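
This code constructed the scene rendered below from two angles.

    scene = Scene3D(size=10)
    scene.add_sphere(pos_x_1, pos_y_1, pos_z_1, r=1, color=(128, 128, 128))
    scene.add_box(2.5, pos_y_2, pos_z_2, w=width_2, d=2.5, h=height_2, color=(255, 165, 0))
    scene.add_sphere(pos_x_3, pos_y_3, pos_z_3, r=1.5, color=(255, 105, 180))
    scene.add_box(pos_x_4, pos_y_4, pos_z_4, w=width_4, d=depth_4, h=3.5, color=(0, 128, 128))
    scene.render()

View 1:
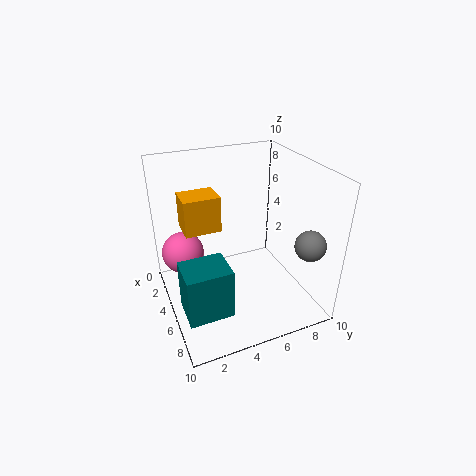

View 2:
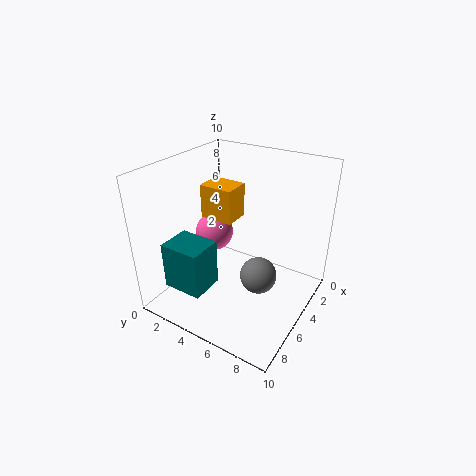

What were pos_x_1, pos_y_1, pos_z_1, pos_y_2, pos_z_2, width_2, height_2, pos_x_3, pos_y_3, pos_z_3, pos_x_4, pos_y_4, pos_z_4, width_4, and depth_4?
pos_x_1 = 8.5
pos_y_1 = 8.5
pos_z_1 = 5.5
pos_y_2 = 1.5
pos_z_2 = 5.5
width_2 = 2
height_2 = 2.5
pos_x_3 = 3
pos_y_3 = 1.5
pos_z_3 = 3.5
pos_x_4 = 5.5
pos_y_4 = 0.5
pos_z_4 = 1
width_4 = 2.5
depth_4 = 3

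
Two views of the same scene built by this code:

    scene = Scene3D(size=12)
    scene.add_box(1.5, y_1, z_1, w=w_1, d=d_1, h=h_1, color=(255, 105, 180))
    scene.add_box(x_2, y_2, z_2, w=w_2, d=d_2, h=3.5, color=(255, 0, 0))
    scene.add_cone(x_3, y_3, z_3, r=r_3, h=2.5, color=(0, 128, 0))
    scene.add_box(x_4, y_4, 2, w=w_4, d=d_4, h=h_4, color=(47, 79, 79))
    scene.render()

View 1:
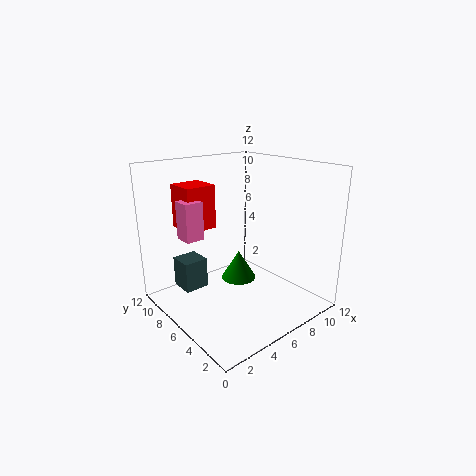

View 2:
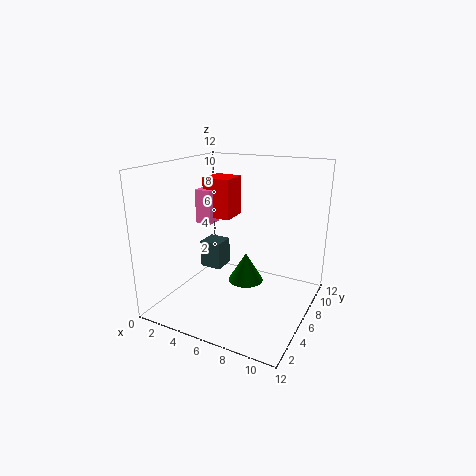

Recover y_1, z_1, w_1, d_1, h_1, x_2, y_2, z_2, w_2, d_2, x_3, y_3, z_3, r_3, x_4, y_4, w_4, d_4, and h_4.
y_1 = 6.5, z_1 = 6.5, w_1 = 1.5, d_1 = 1.5, h_1 = 3, x_2 = 2, y_2 = 7, z_2 = 7, w_2 = 2.5, d_2 = 2.5, x_3 = 6.5, y_3 = 6.5, z_3 = 2, r_3 = 1.5, x_4 = 1.5, y_4 = 7, w_4 = 2, d_4 = 2, h_4 = 2.5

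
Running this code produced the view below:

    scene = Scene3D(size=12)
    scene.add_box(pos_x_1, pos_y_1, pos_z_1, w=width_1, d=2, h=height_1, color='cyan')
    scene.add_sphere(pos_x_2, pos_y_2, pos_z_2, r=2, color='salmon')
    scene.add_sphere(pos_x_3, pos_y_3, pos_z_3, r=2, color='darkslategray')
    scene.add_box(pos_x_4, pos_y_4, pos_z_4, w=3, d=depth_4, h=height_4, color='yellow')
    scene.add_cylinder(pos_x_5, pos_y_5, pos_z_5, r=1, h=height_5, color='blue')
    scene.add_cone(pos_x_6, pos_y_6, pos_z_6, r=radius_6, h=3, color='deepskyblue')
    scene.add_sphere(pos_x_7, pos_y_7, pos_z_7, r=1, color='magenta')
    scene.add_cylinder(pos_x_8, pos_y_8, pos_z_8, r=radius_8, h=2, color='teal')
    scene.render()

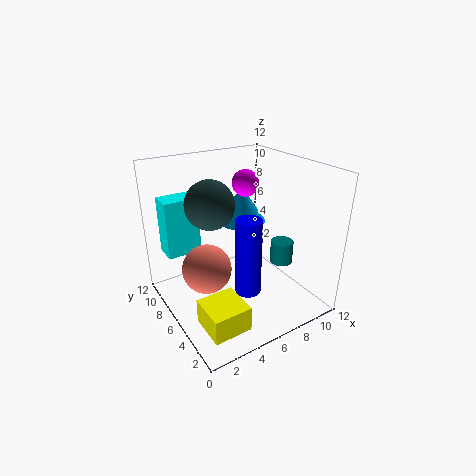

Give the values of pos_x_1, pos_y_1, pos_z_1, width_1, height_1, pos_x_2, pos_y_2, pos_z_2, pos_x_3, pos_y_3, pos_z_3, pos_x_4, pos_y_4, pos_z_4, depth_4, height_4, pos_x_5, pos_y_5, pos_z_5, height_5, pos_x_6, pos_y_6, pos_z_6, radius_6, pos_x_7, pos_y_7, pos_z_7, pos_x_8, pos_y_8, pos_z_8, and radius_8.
pos_x_1 = 1
pos_y_1 = 9
pos_z_1 = 4
width_1 = 3
height_1 = 5
pos_x_2 = 3
pos_y_2 = 6
pos_z_2 = 4
pos_x_3 = 4
pos_y_3 = 7
pos_z_3 = 9
pos_x_4 = 1
pos_y_4 = 1
pos_z_4 = 1
depth_4 = 3
height_4 = 2
pos_x_5 = 5
pos_y_5 = 3
pos_z_5 = 3
height_5 = 6
pos_x_6 = 7
pos_y_6 = 7
pos_z_6 = 7
radius_6 = 2
pos_x_7 = 6
pos_y_7 = 5
pos_z_7 = 11
pos_x_8 = 10
pos_y_8 = 5
pos_z_8 = 3
radius_8 = 1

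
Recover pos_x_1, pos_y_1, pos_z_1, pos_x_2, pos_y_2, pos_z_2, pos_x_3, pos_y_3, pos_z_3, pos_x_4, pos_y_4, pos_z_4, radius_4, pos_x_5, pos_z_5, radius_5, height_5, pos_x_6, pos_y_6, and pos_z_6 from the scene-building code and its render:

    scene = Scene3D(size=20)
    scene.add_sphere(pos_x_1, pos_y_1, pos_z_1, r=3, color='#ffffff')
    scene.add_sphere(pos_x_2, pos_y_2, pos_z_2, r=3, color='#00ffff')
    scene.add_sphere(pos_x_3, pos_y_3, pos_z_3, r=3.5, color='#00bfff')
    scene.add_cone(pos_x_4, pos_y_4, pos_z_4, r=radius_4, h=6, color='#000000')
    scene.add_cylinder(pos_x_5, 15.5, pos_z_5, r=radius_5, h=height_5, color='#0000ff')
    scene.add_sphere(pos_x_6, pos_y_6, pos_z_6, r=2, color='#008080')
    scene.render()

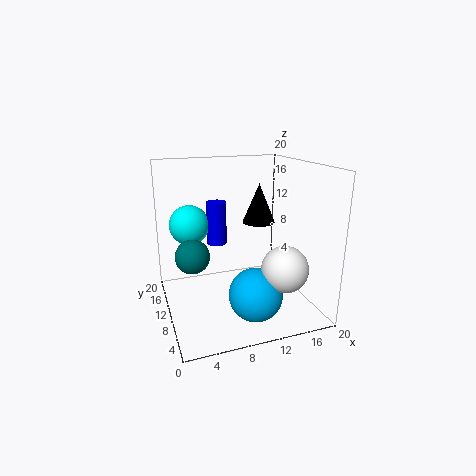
pos_x_1 = 14
pos_y_1 = 3.5
pos_z_1 = 7.5
pos_x_2 = 4.5
pos_y_2 = 16.5
pos_z_2 = 10.5
pos_x_3 = 10.5
pos_y_3 = 4.5
pos_z_3 = 4
pos_x_4 = 15
pos_y_4 = 14.5
pos_z_4 = 10.5
radius_4 = 2.5
pos_x_5 = 8.5
pos_z_5 = 7.5
radius_5 = 1.5
height_5 = 6.5
pos_x_6 = 2.5
pos_y_6 = 4.5
pos_z_6 = 10.5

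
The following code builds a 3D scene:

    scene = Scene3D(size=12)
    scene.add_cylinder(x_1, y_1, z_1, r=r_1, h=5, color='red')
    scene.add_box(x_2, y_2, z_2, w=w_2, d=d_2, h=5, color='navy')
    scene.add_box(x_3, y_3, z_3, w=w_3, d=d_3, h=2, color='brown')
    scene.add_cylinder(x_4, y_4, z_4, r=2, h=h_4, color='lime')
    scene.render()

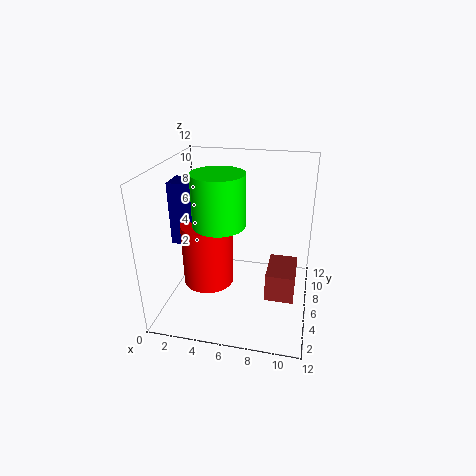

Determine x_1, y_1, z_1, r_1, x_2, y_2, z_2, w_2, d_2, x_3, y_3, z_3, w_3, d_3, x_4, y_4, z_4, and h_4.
x_1 = 4; y_1 = 4; z_1 = 3; r_1 = 2; x_2 = 1; y_2 = 4; z_2 = 6; w_2 = 2; d_2 = 2; x_3 = 9; y_3 = 1; z_3 = 4; w_3 = 2; d_3 = 3; x_4 = 5; y_4 = 4; z_4 = 8; h_4 = 4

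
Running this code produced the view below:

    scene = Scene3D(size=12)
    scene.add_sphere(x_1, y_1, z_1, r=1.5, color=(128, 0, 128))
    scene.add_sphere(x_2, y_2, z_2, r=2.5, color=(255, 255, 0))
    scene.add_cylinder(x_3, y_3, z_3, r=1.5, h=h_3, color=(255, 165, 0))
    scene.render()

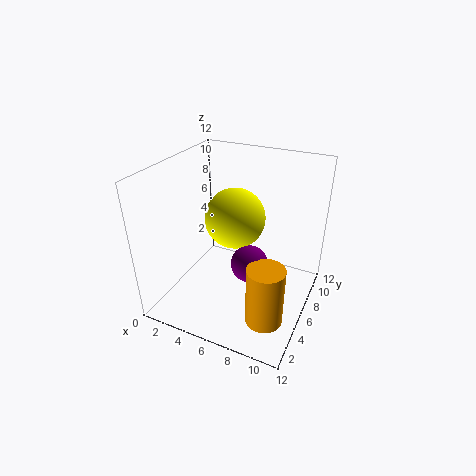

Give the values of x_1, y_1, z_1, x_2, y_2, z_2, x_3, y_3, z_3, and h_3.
x_1 = 7.5
y_1 = 5
z_1 = 4.5
x_2 = 5.5
y_2 = 6.5
z_2 = 7.5
x_3 = 9.5
y_3 = 3.5
z_3 = 0.5
h_3 = 5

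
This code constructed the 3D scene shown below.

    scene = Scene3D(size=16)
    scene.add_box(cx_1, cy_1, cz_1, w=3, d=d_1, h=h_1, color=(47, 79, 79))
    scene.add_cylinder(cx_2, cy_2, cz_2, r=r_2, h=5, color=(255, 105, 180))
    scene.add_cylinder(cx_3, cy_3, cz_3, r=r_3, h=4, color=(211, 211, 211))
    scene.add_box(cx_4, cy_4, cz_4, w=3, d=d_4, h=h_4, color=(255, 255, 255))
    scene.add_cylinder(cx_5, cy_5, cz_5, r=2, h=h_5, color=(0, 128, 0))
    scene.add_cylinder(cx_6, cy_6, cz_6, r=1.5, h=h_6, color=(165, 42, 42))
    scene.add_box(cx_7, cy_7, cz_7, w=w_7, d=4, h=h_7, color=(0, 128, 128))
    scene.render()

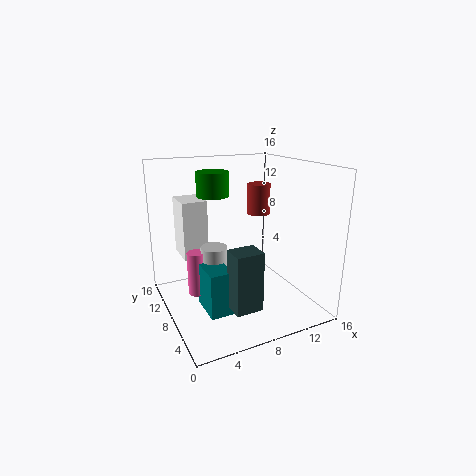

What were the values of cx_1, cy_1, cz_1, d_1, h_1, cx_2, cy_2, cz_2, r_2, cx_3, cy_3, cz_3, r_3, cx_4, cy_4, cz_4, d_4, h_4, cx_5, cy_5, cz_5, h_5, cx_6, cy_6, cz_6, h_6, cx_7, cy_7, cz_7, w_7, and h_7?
cx_1 = 5.5, cy_1 = 3, cz_1 = 1.5, d_1 = 2.5, h_1 = 6.5, cx_2 = 3.5, cy_2 = 9.5, cz_2 = 1.5, r_2 = 1, cx_3 = 5.5, cy_3 = 9, cz_3 = 3, r_3 = 1.5, cx_4 = 3, cy_4 = 12, cz_4 = 4.5, d_4 = 4, h_4 = 7, cx_5 = 7.5, cy_5 = 14, cz_5 = 11.5, h_5 = 3, cx_6 = 14, cy_6 = 14, cz_6 = 8.5, h_6 = 4, cx_7 = 3.5, cy_7 = 5, cz_7 = 0.5, w_7 = 2.5, h_7 = 5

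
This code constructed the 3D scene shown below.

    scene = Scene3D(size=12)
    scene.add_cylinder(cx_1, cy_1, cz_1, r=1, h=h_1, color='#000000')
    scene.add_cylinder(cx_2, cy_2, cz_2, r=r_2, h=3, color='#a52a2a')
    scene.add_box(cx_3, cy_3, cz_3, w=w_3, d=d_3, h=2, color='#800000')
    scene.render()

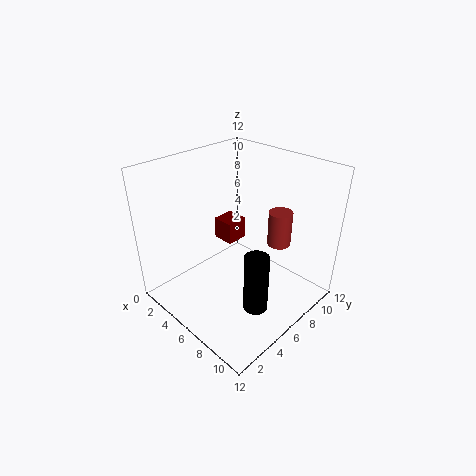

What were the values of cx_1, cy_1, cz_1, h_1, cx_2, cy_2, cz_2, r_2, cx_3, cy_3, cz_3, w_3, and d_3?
cx_1 = 9; cy_1 = 5; cz_1 = 1; h_1 = 5; cx_2 = 8; cy_2 = 9; cz_2 = 5; r_2 = 1; cx_3 = 2; cy_3 = 7; cz_3 = 4; w_3 = 2; d_3 = 2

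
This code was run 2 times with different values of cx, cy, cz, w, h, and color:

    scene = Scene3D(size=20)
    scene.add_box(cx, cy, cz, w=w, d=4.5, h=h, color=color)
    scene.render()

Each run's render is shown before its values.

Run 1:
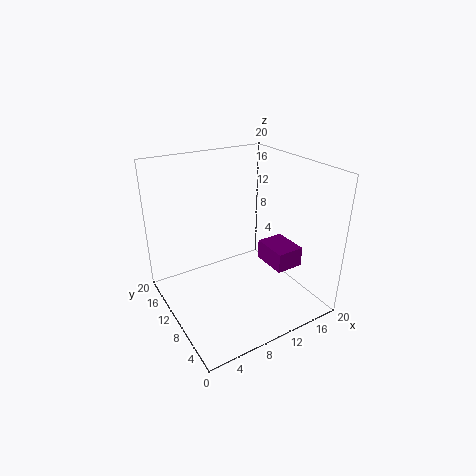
cx = 11, cy = 2, cz = 8.5, w = 3.5, h = 2.5, color = 'purple'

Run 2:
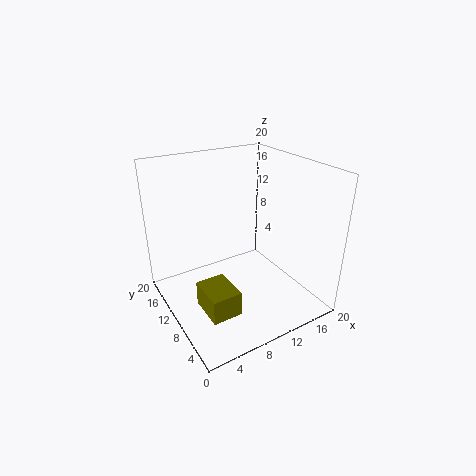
cx = 1.5, cy = 1, cz = 5.5, w = 3.5, h = 3, color = 'olive'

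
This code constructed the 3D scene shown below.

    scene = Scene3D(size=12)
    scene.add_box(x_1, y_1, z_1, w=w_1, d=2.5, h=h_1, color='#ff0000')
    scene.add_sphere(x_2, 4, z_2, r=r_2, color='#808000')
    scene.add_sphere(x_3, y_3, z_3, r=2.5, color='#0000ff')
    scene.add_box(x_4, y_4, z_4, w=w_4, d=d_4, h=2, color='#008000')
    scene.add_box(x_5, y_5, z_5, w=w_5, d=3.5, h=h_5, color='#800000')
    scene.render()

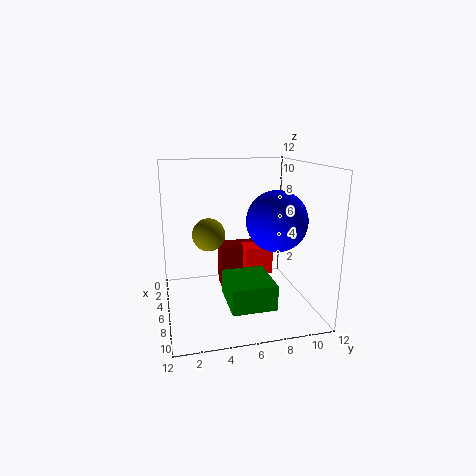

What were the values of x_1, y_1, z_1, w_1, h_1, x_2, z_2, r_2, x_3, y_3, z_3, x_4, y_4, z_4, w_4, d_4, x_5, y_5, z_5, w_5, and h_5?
x_1 = 3; y_1 = 7; z_1 = 2; w_1 = 2; h_1 = 2.5; x_2 = 3; z_2 = 5.5; r_2 = 1.5; x_3 = 7; y_3 = 9; z_3 = 7.5; x_4 = 6.5; y_4 = 4.5; z_4 = 1.5; w_4 = 4; d_4 = 3.5; x_5 = 2; y_5 = 5; z_5 = 0.5; w_5 = 2; h_5 = 4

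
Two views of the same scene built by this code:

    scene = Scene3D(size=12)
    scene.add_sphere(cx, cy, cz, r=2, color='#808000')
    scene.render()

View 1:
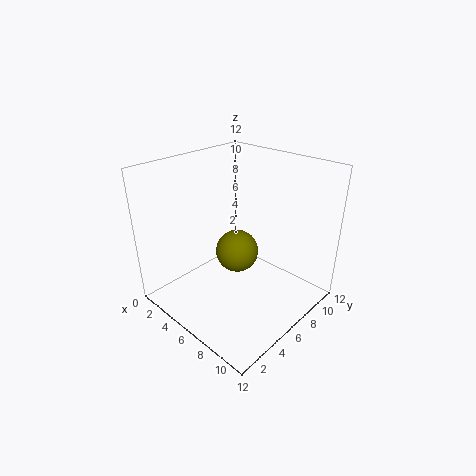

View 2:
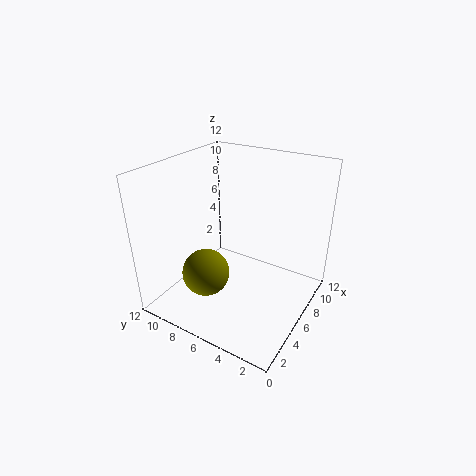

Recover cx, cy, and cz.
cx = 4; cy = 8; cz = 3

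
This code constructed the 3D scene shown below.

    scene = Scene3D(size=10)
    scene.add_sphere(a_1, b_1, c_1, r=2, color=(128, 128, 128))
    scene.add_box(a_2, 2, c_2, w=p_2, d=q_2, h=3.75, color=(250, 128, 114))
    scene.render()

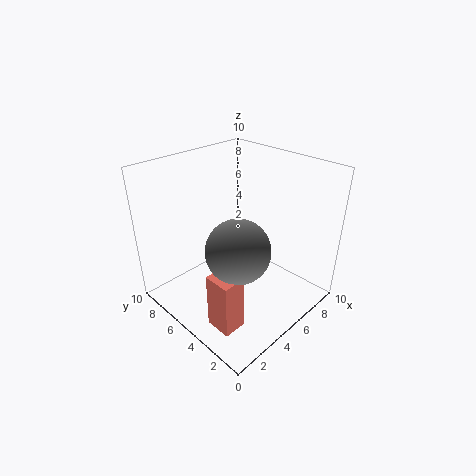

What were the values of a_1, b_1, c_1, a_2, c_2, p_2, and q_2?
a_1 = 3
b_1 = 3
c_1 = 5.75
a_2 = 1
c_2 = 0.75
p_2 = 1.5
q_2 = 1.75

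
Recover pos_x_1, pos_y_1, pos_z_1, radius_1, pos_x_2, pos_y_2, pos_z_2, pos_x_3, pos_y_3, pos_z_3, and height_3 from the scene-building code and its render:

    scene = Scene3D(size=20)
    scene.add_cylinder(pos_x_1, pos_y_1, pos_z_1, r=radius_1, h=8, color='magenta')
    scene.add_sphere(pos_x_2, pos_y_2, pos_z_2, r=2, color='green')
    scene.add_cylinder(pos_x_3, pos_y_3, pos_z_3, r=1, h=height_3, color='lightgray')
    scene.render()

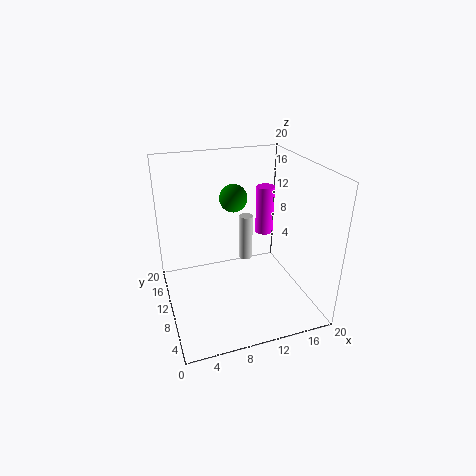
pos_x_1 = 17.5, pos_y_1 = 18, pos_z_1 = 6, radius_1 = 1.5, pos_x_2 = 10.5, pos_y_2 = 13.5, pos_z_2 = 14.5, pos_x_3 = 12.5, pos_y_3 = 13.5, pos_z_3 = 4.5, height_3 = 7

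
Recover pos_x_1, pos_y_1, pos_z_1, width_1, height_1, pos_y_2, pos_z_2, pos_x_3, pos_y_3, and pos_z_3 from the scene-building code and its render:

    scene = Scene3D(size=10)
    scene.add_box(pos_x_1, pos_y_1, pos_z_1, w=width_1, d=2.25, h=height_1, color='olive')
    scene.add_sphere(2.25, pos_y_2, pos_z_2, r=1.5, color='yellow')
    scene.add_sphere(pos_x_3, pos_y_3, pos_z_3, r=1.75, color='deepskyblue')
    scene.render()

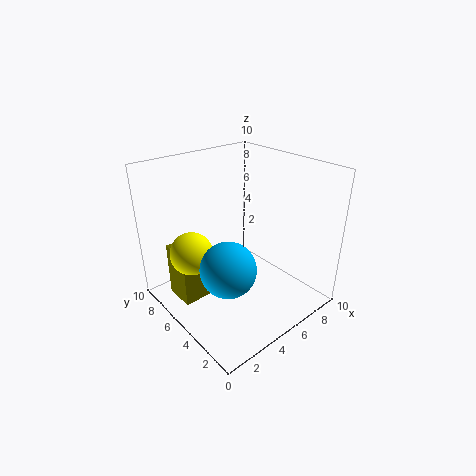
pos_x_1 = 1.25
pos_y_1 = 6.25
pos_z_1 = 0.25
width_1 = 2
height_1 = 4
pos_y_2 = 6.75
pos_z_2 = 4
pos_x_3 = 2.5
pos_y_3 = 3
pos_z_3 = 4.5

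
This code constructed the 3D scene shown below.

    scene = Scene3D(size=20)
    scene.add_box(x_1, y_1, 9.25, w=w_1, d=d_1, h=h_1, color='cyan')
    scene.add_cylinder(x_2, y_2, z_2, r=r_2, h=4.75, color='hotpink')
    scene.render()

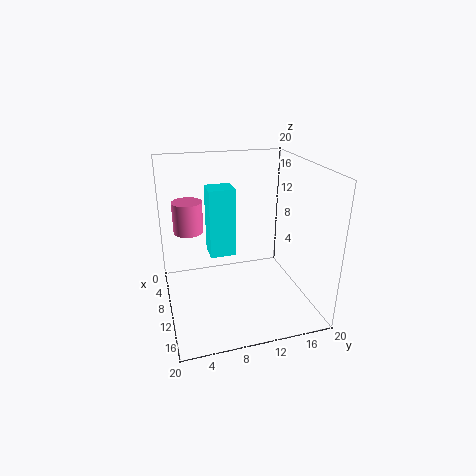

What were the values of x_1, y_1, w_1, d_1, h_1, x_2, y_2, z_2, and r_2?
x_1 = 10.25, y_1 = 5.5, w_1 = 3, d_1 = 3.25, h_1 = 8.75, x_2 = 3.75, y_2 = 4, z_2 = 9, r_2 = 2.25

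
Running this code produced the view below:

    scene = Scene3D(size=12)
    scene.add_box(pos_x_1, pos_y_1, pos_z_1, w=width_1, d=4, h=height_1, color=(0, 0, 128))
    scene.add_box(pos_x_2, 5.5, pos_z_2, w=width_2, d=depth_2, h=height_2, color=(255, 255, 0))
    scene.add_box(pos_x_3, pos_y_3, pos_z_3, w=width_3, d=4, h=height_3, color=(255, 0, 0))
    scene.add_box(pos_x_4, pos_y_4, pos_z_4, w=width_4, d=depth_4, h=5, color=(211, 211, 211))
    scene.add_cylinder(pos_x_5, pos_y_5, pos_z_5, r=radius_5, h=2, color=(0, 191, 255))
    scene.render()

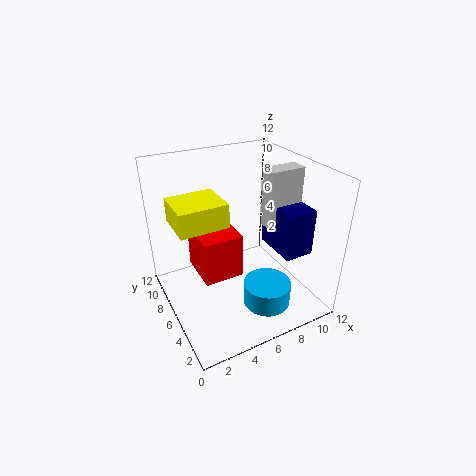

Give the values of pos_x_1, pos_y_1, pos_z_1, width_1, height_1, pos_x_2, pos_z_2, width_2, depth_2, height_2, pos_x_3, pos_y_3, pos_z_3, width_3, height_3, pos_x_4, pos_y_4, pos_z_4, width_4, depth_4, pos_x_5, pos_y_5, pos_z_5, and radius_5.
pos_x_1 = 9
pos_y_1 = 3
pos_z_1 = 4.5
width_1 = 2.5
height_1 = 4
pos_x_2 = 1
pos_z_2 = 7.5
width_2 = 4
depth_2 = 3.5
height_2 = 2
pos_x_3 = 3
pos_y_3 = 6
pos_z_3 = 2
width_3 = 3.5
height_3 = 4
pos_x_4 = 8.5
pos_y_4 = 5
pos_z_4 = 6.5
width_4 = 3
depth_4 = 1.5
pos_x_5 = 7.5
pos_y_5 = 3.5
pos_z_5 = 0.5
radius_5 = 2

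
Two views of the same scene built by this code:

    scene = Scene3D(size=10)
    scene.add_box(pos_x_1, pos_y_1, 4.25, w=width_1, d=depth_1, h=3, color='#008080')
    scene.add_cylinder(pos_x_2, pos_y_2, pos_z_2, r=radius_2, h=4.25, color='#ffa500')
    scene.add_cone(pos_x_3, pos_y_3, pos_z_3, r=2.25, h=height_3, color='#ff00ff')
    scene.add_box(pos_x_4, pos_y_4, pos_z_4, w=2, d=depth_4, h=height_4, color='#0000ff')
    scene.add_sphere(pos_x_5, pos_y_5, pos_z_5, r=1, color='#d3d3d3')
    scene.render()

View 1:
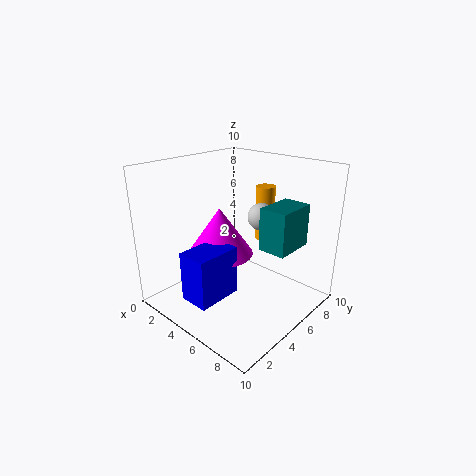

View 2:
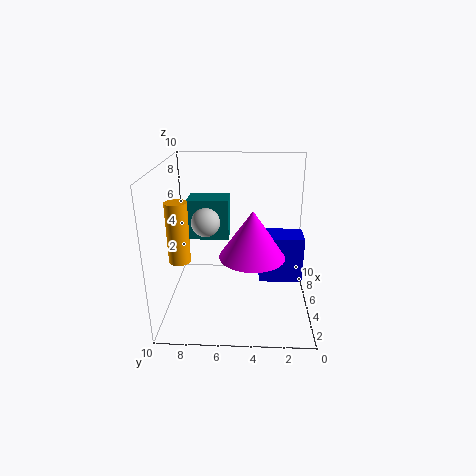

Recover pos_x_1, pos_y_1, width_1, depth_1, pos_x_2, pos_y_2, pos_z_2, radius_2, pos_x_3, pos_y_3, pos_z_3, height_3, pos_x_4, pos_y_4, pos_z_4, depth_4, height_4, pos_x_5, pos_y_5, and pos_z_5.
pos_x_1 = 6.25, pos_y_1 = 5.75, width_1 = 2, depth_1 = 3, pos_x_2 = 4.25, pos_y_2 = 9, pos_z_2 = 3.5, radius_2 = 0.75, pos_x_3 = 4.25, pos_y_3 = 4, pos_z_3 = 4, height_3 = 3.25, pos_x_4 = 4.25, pos_y_4 = 0.5, pos_z_4 = 2, depth_4 = 3, height_4 = 3.25, pos_x_5 = 5.25, pos_y_5 = 7.25, pos_z_5 = 6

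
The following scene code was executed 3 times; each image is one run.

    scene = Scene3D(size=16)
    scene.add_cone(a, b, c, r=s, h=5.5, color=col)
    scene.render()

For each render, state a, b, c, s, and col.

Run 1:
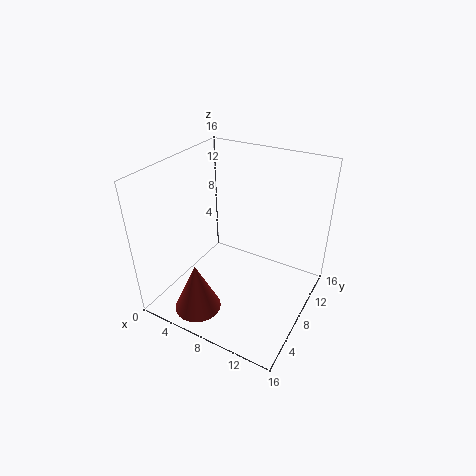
a = 6; b = 2.5; c = 1.5; s = 2.5; col = 'brown'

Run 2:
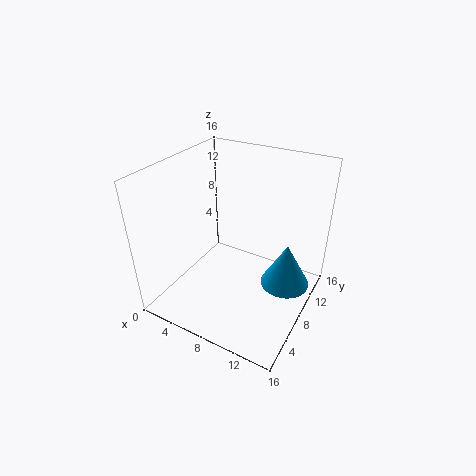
a = 12.5; b = 12; c = 0.5; s = 3; col = 'deepskyblue'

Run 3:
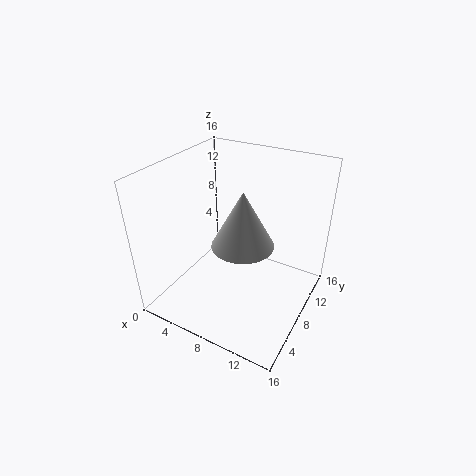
a = 10.5; b = 4.5; c = 10; s = 3; col = 'lightgray'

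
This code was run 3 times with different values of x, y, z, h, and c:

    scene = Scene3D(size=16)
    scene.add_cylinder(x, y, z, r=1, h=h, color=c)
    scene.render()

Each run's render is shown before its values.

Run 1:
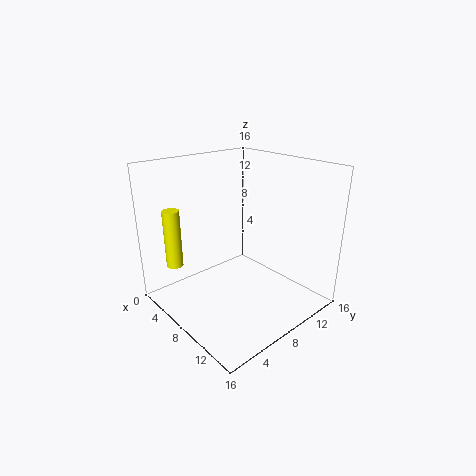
x = 1.5; y = 3.5; z = 3.5; h = 7; c = 'yellow'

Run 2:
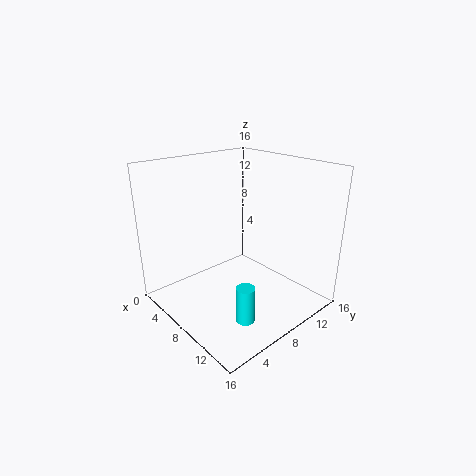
x = 12; y = 5.5; z = 0.5; h = 4; c = 'cyan'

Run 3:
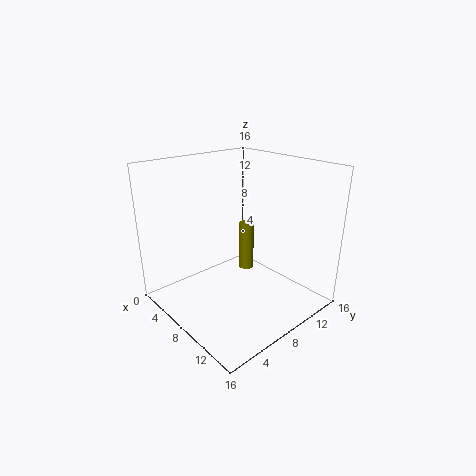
x = 3.5; y = 13.5; z = 0.5; h = 6.5; c = 'olive'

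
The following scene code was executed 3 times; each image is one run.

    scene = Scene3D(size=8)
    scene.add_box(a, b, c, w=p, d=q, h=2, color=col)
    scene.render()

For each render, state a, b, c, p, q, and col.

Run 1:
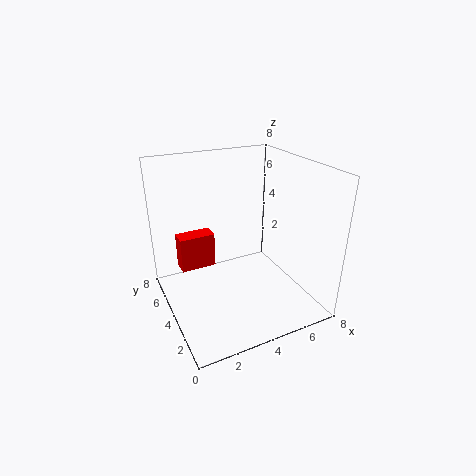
a = 1, b = 5, c = 2, p = 2, q = 1, col = 'red'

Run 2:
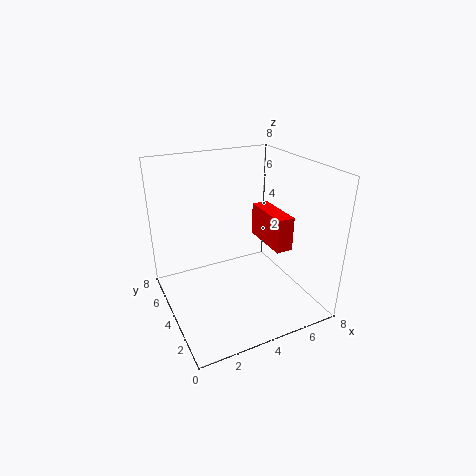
a = 6, b = 3, c = 3, p = 1, q = 3, col = 'red'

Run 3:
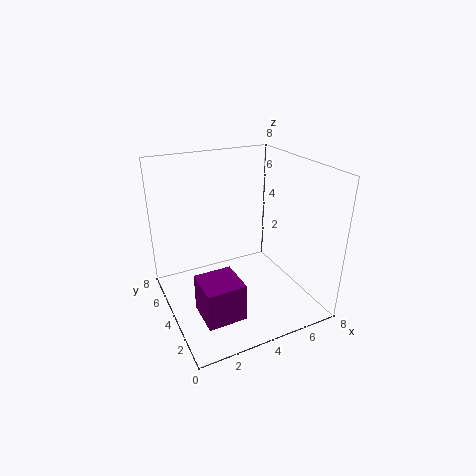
a = 1, b = 1, c = 1, p = 2, q = 2, col = 'purple'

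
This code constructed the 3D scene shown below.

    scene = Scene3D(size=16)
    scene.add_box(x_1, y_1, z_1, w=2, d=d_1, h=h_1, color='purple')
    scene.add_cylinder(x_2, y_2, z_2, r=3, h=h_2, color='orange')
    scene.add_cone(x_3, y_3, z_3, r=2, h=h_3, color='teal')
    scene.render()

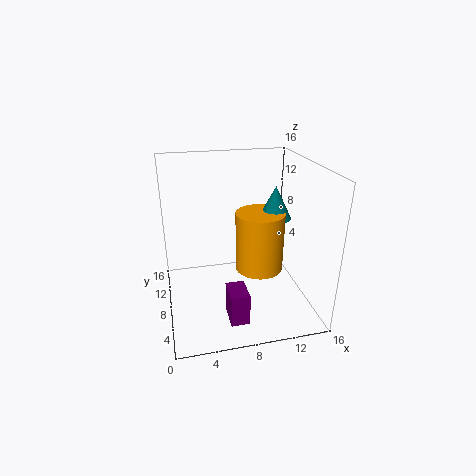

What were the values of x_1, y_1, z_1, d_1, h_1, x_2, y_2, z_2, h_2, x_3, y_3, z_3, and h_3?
x_1 = 6; y_1 = 2.5; z_1 = 0.5; d_1 = 3; h_1 = 3.5; x_2 = 11.5; y_2 = 11; z_2 = 2; h_2 = 7.5; x_3 = 13.5; y_3 = 11.5; z_3 = 8.5; h_3 = 4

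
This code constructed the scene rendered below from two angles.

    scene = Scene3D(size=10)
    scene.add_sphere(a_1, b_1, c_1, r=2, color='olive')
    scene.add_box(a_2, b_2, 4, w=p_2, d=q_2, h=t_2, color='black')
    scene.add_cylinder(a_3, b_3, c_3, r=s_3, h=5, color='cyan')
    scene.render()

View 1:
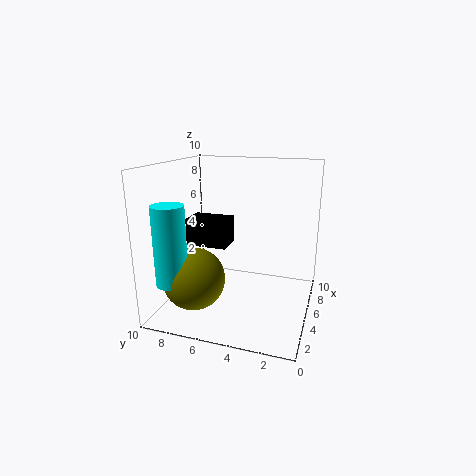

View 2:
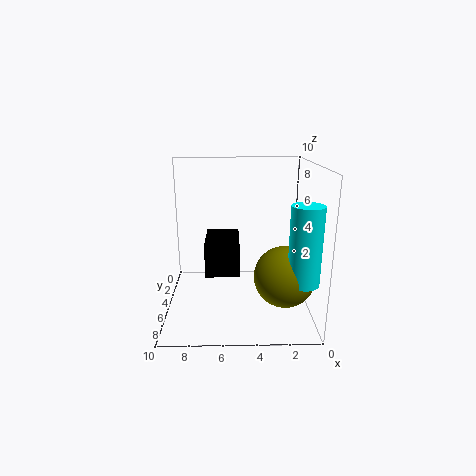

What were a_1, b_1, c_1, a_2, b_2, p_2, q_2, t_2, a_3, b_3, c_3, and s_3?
a_1 = 2
b_1 = 7
c_1 = 3
a_2 = 5
b_2 = 6
p_2 = 2
q_2 = 3
t_2 = 2
a_3 = 1
b_3 = 8
c_3 = 3
s_3 = 1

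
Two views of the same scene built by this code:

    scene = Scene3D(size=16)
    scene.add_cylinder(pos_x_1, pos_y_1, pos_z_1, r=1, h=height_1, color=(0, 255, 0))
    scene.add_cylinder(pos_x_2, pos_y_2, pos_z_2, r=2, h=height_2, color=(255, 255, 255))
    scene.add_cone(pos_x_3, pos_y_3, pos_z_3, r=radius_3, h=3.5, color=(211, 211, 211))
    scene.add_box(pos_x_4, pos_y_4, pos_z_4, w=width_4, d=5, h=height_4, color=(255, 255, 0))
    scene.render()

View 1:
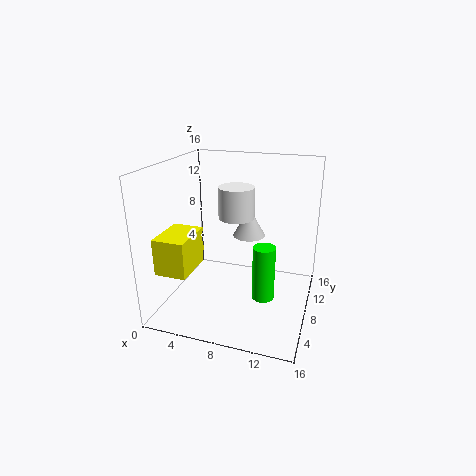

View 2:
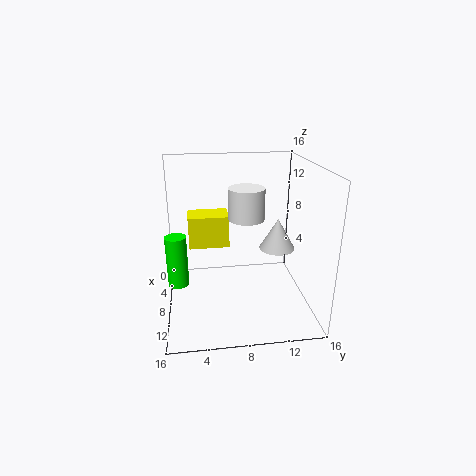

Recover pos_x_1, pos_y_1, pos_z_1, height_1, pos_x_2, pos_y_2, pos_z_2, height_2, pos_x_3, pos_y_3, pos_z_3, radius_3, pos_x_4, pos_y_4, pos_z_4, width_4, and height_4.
pos_x_1 = 12.5
pos_y_1 = 1.5
pos_z_1 = 5.5
height_1 = 5
pos_x_2 = 7.5
pos_y_2 = 9
pos_z_2 = 10
height_2 = 3.5
pos_x_3 = 8
pos_y_3 = 12.5
pos_z_3 = 6.5
radius_3 = 2
pos_x_4 = 0.5
pos_y_4 = 2.5
pos_z_4 = 5
width_4 = 3.5
height_4 = 4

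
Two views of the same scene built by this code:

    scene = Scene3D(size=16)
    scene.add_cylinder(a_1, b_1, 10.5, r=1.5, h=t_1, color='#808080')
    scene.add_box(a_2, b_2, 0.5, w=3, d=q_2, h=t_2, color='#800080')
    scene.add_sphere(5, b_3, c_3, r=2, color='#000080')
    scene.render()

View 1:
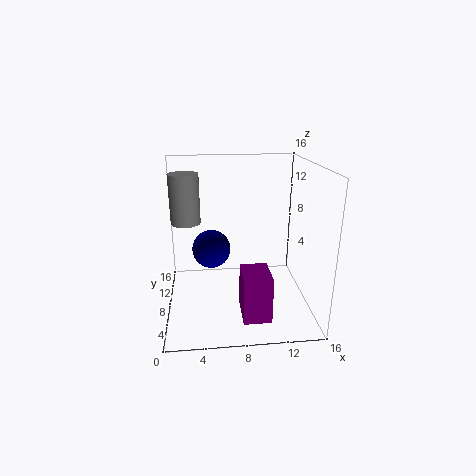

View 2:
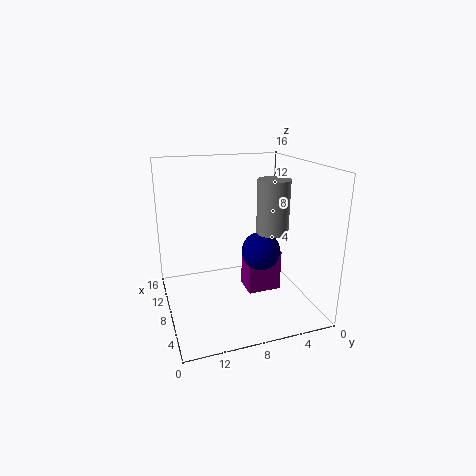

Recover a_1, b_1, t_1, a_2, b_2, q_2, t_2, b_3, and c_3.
a_1 = 2.5; b_1 = 6.5; t_1 = 5; a_2 = 8; b_2 = 2.5; q_2 = 4; t_2 = 5; b_3 = 6.5; c_3 = 7.5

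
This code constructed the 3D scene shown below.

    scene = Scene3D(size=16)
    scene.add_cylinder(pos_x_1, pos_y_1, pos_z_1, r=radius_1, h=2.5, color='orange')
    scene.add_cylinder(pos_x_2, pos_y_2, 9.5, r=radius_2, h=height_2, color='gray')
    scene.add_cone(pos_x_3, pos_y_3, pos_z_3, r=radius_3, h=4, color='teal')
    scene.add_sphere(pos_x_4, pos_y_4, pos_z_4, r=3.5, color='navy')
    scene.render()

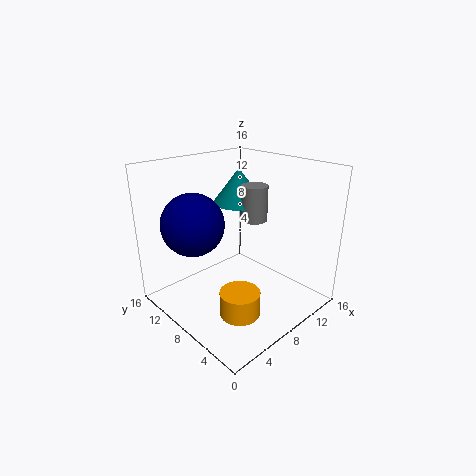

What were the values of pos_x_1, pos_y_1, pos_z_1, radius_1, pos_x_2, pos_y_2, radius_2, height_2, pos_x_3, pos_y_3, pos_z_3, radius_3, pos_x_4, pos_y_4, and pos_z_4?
pos_x_1 = 4
pos_y_1 = 3.5
pos_z_1 = 2.5
radius_1 = 2
pos_x_2 = 10.5
pos_y_2 = 8
radius_2 = 1.5
height_2 = 4
pos_x_3 = 10.5
pos_y_3 = 10.5
pos_z_3 = 11
radius_3 = 3
pos_x_4 = 4.5
pos_y_4 = 11.5
pos_z_4 = 9.5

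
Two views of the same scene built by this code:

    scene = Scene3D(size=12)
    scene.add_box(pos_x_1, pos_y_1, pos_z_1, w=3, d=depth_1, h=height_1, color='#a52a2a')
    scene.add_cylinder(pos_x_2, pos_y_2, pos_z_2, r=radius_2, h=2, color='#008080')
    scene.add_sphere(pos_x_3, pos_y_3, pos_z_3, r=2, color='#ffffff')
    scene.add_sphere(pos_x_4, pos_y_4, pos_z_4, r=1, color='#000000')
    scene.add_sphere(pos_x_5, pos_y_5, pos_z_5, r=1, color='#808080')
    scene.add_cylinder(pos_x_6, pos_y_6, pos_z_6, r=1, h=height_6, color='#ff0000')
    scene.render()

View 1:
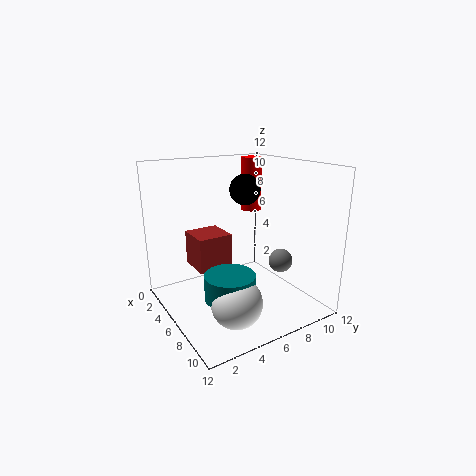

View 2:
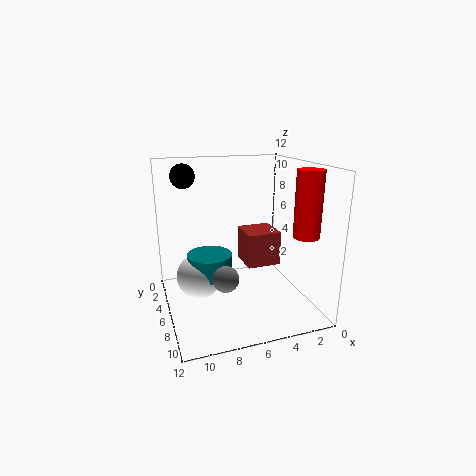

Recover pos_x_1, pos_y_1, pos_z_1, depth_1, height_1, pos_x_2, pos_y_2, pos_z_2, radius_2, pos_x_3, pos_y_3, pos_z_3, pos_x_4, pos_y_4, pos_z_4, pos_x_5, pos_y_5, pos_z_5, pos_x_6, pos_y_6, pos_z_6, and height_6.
pos_x_1 = 2; pos_y_1 = 3; pos_z_1 = 3; depth_1 = 3; height_1 = 3; pos_x_2 = 8; pos_y_2 = 4; pos_z_2 = 2; radius_2 = 2; pos_x_3 = 9; pos_y_3 = 4; pos_z_3 = 2; pos_x_4 = 10; pos_y_4 = 4; pos_z_4 = 11; pos_x_5 = 8; pos_y_5 = 9; pos_z_5 = 4; pos_x_6 = 2; pos_y_6 = 10; pos_z_6 = 7; height_6 = 5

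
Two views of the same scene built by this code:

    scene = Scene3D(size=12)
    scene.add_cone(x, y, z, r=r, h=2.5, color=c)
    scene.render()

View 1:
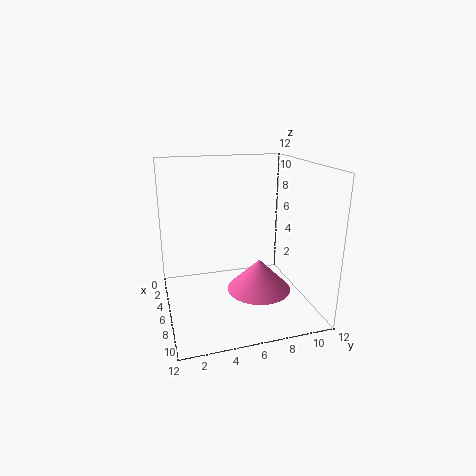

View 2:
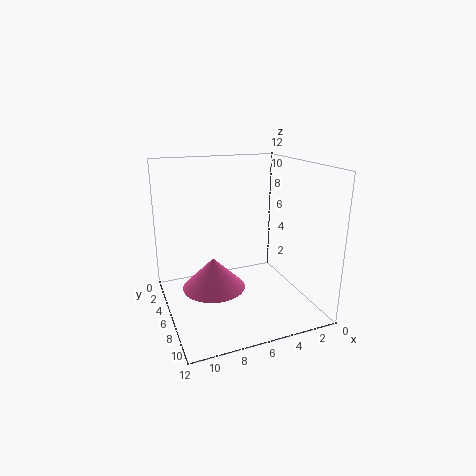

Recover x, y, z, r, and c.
x = 8.5, y = 7, z = 2.5, r = 2.5, c = 'hotpink'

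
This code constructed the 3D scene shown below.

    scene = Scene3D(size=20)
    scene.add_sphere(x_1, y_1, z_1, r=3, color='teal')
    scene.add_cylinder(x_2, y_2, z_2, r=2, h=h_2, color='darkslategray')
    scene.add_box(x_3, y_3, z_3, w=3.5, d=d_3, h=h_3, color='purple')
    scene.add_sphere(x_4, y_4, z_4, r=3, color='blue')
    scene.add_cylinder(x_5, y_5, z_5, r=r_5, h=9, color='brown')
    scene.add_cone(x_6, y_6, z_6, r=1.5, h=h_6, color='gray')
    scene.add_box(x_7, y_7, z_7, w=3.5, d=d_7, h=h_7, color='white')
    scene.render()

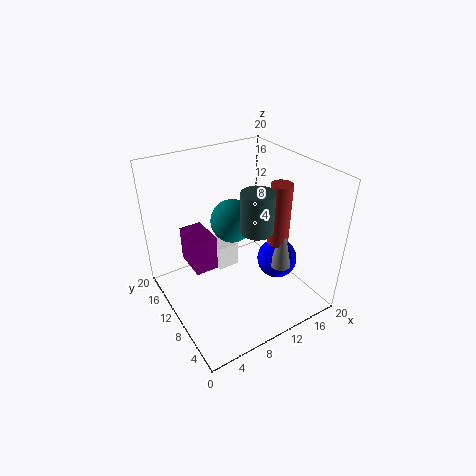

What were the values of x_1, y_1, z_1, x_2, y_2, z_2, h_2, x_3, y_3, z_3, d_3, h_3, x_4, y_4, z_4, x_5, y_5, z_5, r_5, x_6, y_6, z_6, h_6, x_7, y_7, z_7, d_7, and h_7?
x_1 = 10
y_1 = 11.5
z_1 = 12
x_2 = 9.5
y_2 = 5
z_2 = 14
h_2 = 5
x_3 = 5
y_3 = 13.5
z_3 = 3
d_3 = 5.5
h_3 = 5.5
x_4 = 16.5
y_4 = 9
z_4 = 4.5
x_5 = 15.5
y_5 = 8
z_5 = 8.5
r_5 = 1.5
x_6 = 15.5
y_6 = 7
z_6 = 5
h_6 = 7.5
x_7 = 10
y_7 = 15.5
z_7 = 0.5
d_7 = 4
h_7 = 4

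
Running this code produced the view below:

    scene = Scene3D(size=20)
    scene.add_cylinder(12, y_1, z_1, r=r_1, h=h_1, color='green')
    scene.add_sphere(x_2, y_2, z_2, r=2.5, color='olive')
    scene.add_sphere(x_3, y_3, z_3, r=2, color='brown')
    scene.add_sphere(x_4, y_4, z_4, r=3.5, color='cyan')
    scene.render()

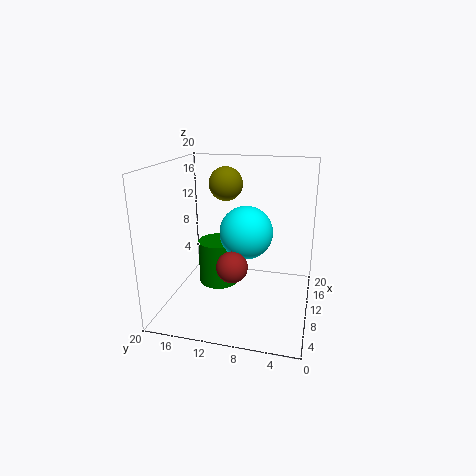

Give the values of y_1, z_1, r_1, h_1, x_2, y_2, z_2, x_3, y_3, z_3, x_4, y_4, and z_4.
y_1 = 13.5
z_1 = 2
r_1 = 3
h_1 = 6.5
x_2 = 14.5
y_2 = 13
z_2 = 16.5
x_3 = 5
y_3 = 9.5
z_3 = 8
x_4 = 8.5
y_4 = 8.5
z_4 = 11.5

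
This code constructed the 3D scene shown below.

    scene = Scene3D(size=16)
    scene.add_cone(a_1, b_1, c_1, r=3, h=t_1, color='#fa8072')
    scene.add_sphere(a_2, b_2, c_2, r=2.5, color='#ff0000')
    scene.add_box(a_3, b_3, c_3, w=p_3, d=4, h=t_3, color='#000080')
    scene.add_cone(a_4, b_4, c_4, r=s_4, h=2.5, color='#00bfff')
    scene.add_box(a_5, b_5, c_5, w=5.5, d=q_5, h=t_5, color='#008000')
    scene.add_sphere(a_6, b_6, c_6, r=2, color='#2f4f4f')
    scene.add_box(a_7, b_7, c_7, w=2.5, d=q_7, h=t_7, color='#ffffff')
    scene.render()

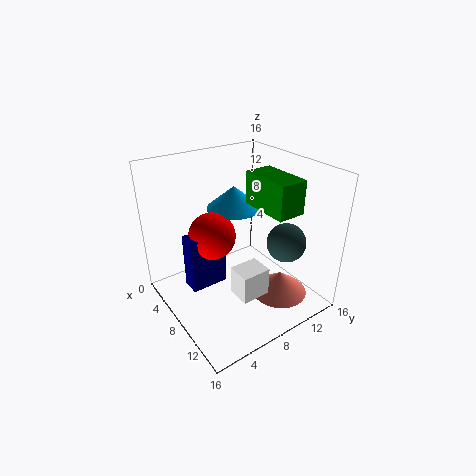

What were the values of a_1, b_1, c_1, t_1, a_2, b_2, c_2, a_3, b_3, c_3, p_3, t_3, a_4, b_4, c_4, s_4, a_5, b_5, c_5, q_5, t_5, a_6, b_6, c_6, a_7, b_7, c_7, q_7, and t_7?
a_1 = 12.5, b_1 = 10.5, c_1 = 2.5, t_1 = 2.5, a_2 = 7.5, b_2 = 5, c_2 = 9, a_3 = 6.5, b_3 = 2, c_3 = 3.5, p_3 = 2, t_3 = 6, a_4 = 6.5, b_4 = 8.5, c_4 = 11, s_4 = 3, a_5 = 8, b_5 = 9, c_5 = 12, q_5 = 3, t_5 = 3.5, a_6 = 13, b_6 = 10.5, c_6 = 9, a_7 = 11, b_7 = 5, c_7 = 4, q_7 = 3, t_7 = 3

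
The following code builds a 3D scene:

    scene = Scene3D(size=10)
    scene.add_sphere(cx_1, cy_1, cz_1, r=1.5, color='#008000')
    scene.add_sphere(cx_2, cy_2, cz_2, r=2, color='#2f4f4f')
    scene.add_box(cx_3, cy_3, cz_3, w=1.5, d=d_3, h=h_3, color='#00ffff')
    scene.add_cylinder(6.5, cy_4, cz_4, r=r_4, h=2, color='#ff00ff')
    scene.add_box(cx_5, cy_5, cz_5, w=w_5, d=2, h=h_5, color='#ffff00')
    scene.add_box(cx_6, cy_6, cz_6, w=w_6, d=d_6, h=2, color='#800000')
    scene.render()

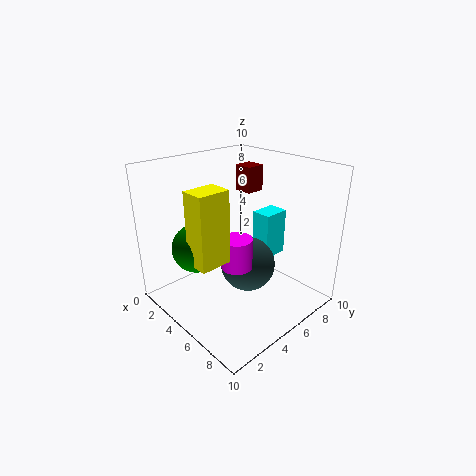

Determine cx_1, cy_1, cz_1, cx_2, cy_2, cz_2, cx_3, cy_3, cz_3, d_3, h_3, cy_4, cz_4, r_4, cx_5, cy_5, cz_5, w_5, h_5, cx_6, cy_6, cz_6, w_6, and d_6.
cx_1 = 5; cy_1 = 1.5; cz_1 = 5.5; cx_2 = 5; cy_2 = 6; cz_2 = 2.5; cx_3 = 4; cy_3 = 7.5; cz_3 = 2.5; d_3 = 2; h_3 = 3.5; cy_4 = 3.5; cz_4 = 4; r_4 = 1; cx_5 = 5.5; cy_5 = 0.5; cz_5 = 5; w_5 = 1.5; h_5 = 4.5; cx_6 = 1.5; cy_6 = 8; cz_6 = 7; w_6 = 1.5; d_6 = 1.5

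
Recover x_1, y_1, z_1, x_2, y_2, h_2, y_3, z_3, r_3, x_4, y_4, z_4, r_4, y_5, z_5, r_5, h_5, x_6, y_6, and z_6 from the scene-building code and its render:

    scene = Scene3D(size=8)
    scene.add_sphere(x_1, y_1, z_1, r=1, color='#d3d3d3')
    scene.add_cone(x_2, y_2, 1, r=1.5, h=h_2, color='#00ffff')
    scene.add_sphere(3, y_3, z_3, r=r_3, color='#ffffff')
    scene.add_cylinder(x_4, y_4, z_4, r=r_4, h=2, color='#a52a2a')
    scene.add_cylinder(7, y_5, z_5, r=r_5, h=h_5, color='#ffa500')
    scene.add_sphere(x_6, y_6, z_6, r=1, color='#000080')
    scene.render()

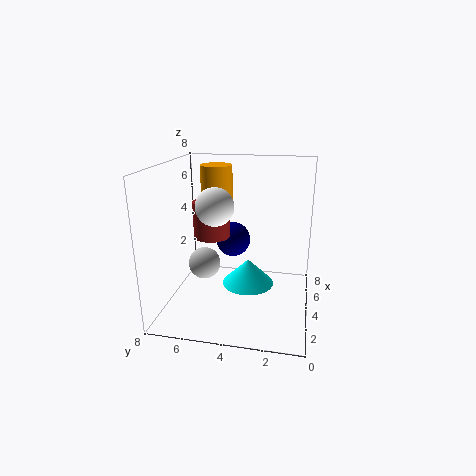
x_1 = 5.5, y_1 = 6.5, z_1 = 1.5, x_2 = 4.5, y_2 = 3.5, h_2 = 1.5, y_3 = 5, z_3 = 6, r_3 = 1, x_4 = 4, y_4 = 5.5, z_4 = 4, r_4 = 1, y_5 = 6, z_5 = 4.5, r_5 = 1, h_5 = 3, x_6 = 5, y_6 = 4.5, z_6 = 3.5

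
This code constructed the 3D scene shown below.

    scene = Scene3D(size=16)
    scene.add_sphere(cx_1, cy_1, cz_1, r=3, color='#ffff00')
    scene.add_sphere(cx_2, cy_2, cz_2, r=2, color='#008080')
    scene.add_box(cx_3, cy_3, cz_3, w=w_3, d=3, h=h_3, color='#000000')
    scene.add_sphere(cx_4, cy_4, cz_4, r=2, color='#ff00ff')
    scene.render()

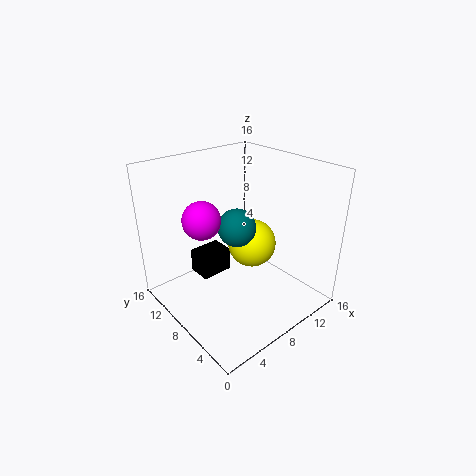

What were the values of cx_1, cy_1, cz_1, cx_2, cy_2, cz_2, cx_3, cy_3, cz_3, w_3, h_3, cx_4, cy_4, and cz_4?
cx_1 = 12, cy_1 = 10, cz_1 = 5, cx_2 = 7, cy_2 = 7, cz_2 = 10, cx_3 = 6, cy_3 = 12, cz_3 = 1, w_3 = 4, h_3 = 3, cx_4 = 4, cy_4 = 9, cz_4 = 11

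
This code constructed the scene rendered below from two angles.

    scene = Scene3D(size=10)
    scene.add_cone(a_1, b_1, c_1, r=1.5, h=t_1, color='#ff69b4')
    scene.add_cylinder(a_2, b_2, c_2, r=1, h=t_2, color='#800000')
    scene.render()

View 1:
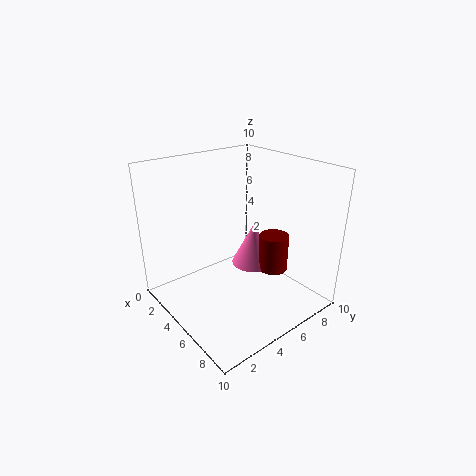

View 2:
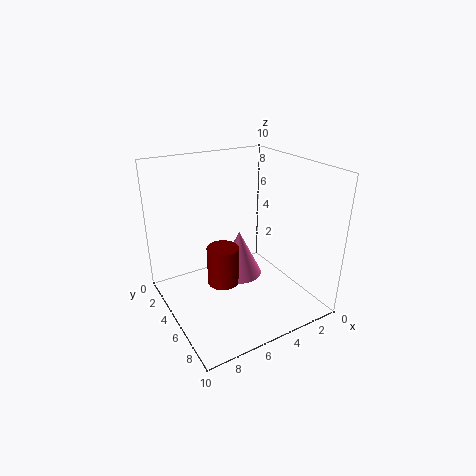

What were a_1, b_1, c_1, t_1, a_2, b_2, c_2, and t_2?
a_1 = 5.5, b_1 = 6, c_1 = 3, t_1 = 3, a_2 = 7, b_2 = 6.5, c_2 = 3, t_2 = 2.5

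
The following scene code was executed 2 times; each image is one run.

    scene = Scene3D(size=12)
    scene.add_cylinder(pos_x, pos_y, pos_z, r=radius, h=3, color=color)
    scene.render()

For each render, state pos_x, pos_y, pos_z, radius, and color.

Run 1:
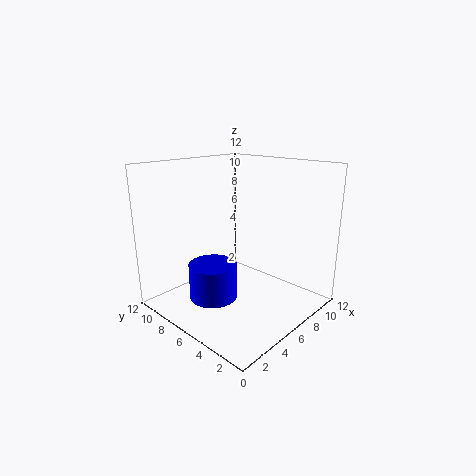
pos_x = 4, pos_y = 7, pos_z = 1, radius = 2, color = 'blue'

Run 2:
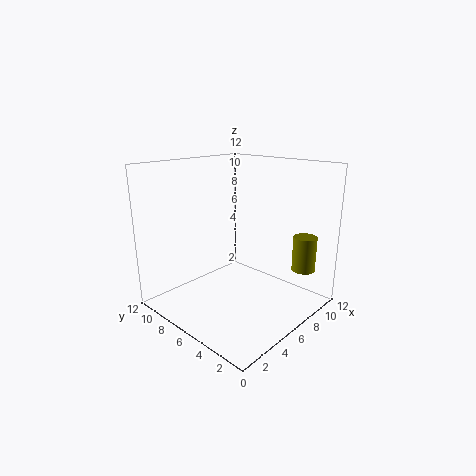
pos_x = 10, pos_y = 2, pos_z = 3, radius = 1, color = 'olive'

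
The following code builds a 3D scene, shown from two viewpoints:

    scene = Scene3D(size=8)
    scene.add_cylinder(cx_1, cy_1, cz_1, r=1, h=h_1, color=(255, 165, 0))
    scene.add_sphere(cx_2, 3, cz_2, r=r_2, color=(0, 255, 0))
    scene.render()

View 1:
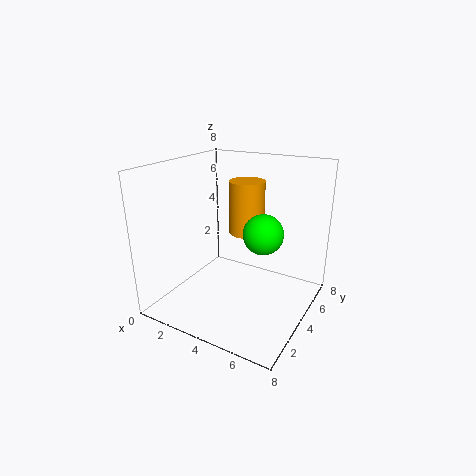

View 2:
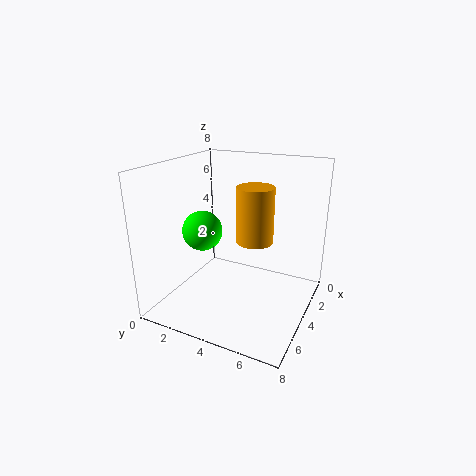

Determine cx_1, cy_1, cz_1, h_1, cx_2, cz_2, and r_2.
cx_1 = 4
cy_1 = 5
cz_1 = 4
h_1 = 3
cx_2 = 6
cz_2 = 5
r_2 = 1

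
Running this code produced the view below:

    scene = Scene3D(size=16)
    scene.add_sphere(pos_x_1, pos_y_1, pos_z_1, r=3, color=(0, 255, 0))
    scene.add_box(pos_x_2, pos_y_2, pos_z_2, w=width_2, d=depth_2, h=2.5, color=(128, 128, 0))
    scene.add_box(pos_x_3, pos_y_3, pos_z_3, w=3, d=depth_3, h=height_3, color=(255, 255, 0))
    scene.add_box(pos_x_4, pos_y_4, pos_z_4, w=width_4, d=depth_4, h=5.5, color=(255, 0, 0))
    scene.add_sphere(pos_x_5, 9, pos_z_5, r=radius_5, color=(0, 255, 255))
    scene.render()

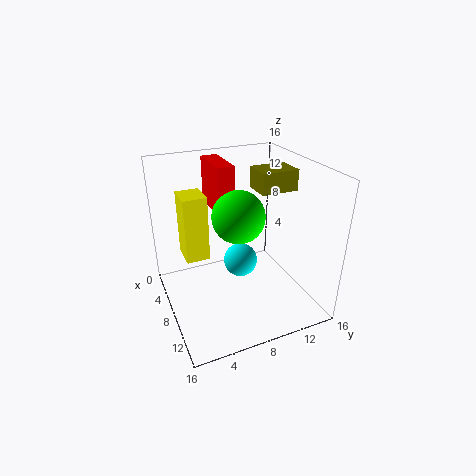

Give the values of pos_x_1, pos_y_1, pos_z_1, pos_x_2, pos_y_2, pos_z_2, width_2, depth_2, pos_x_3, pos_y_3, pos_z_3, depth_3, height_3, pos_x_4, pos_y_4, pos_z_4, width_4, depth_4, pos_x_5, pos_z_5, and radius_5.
pos_x_1 = 7, pos_y_1 = 8.5, pos_z_1 = 10, pos_x_2 = 3.5, pos_y_2 = 11.5, pos_z_2 = 12, width_2 = 3.5, depth_2 = 4.5, pos_x_3 = 5.5, pos_y_3 = 2, pos_z_3 = 6.5, depth_3 = 2.5, height_3 = 7, pos_x_4 = 0.5, pos_y_4 = 6.5, pos_z_4 = 10, width_4 = 5.5, depth_4 = 2, pos_x_5 = 6.5, pos_z_5 = 4, radius_5 = 2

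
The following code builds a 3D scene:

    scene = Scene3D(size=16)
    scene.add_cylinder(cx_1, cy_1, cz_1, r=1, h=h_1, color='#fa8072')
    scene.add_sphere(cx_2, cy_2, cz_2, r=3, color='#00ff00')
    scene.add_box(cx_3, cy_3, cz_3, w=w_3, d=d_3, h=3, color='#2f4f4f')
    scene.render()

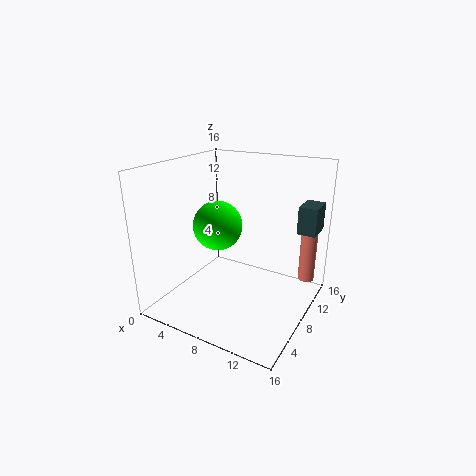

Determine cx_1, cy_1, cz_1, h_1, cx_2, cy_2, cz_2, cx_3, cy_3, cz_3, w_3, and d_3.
cx_1 = 14; cy_1 = 15; cz_1 = 1; h_1 = 7; cx_2 = 4; cy_2 = 10; cz_2 = 8; cx_3 = 14; cy_3 = 10; cz_3 = 9; w_3 = 2; d_3 = 3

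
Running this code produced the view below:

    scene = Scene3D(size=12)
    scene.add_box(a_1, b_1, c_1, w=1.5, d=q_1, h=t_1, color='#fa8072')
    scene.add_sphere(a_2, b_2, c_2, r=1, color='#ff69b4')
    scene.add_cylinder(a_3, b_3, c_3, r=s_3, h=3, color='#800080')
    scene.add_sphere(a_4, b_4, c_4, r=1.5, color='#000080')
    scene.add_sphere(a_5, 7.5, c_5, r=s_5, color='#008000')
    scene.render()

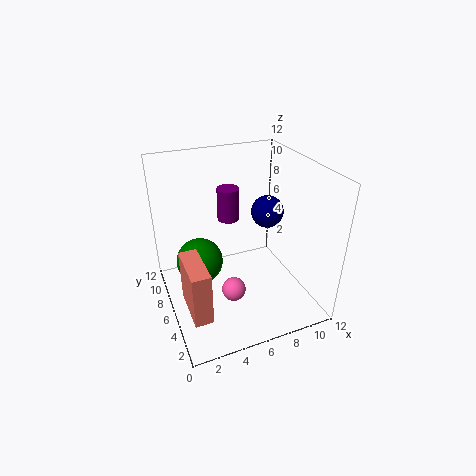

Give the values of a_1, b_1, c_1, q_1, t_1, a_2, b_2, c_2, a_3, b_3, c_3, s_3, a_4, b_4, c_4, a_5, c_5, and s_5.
a_1 = 1
b_1 = 2.5
c_1 = 1
q_1 = 4
t_1 = 4.5
a_2 = 5
b_2 = 4.5
c_2 = 2
a_3 = 6.5
b_3 = 9.5
c_3 = 6
s_3 = 1
a_4 = 10
b_4 = 8.5
c_4 = 6.5
a_5 = 3
c_5 = 3.5
s_5 = 2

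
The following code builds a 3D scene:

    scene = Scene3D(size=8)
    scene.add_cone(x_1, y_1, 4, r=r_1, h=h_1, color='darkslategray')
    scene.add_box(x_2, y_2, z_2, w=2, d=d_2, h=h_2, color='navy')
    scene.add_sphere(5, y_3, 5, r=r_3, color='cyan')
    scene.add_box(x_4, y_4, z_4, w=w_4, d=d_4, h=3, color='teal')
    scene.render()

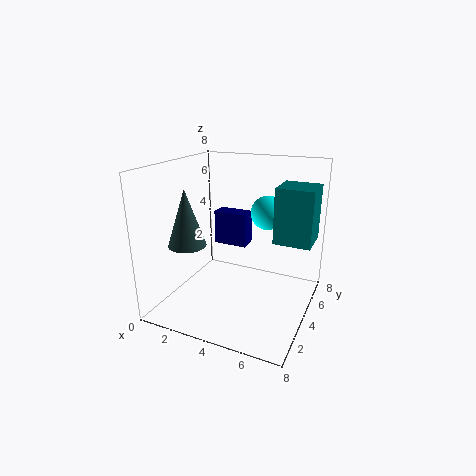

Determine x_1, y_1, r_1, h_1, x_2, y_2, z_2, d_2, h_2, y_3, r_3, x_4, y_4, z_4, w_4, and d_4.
x_1 = 2, y_1 = 2, r_1 = 1, h_1 = 3, x_2 = 2, y_2 = 5, z_2 = 3, d_2 = 1, h_2 = 2, y_3 = 6, r_3 = 1, x_4 = 6, y_4 = 4, z_4 = 4, w_4 = 2, d_4 = 2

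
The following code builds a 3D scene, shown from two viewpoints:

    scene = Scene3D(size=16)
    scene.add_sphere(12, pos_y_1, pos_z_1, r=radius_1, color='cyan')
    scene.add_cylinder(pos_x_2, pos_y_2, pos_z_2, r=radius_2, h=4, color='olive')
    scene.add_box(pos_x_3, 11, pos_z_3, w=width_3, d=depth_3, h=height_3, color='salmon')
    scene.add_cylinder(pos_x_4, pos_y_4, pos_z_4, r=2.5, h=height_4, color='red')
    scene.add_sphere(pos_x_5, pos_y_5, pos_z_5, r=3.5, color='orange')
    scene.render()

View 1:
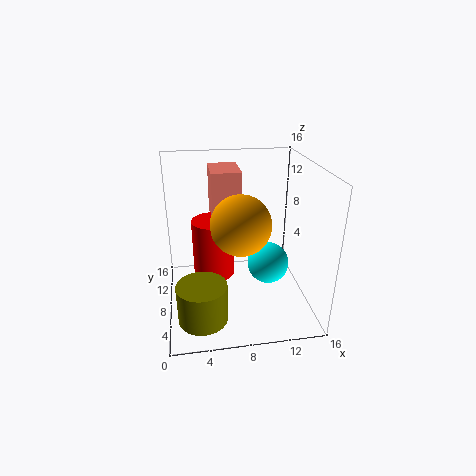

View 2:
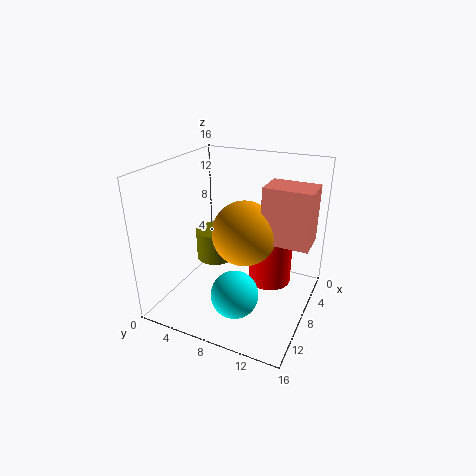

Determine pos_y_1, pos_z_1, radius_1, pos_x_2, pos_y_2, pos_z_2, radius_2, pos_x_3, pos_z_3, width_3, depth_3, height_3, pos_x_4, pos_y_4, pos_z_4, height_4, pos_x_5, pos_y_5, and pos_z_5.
pos_y_1 = 9.5; pos_z_1 = 3.5; radius_1 = 2.5; pos_x_2 = 3.5; pos_y_2 = 2.5; pos_z_2 = 2; radius_2 = 2.5; pos_x_3 = 5.5; pos_z_3 = 8.5; width_3 = 3.5; depth_3 = 5; height_3 = 6; pos_x_4 = 5.5; pos_y_4 = 11; pos_z_4 = 2; height_4 = 7; pos_x_5 = 8.5; pos_y_5 = 9; pos_z_5 = 9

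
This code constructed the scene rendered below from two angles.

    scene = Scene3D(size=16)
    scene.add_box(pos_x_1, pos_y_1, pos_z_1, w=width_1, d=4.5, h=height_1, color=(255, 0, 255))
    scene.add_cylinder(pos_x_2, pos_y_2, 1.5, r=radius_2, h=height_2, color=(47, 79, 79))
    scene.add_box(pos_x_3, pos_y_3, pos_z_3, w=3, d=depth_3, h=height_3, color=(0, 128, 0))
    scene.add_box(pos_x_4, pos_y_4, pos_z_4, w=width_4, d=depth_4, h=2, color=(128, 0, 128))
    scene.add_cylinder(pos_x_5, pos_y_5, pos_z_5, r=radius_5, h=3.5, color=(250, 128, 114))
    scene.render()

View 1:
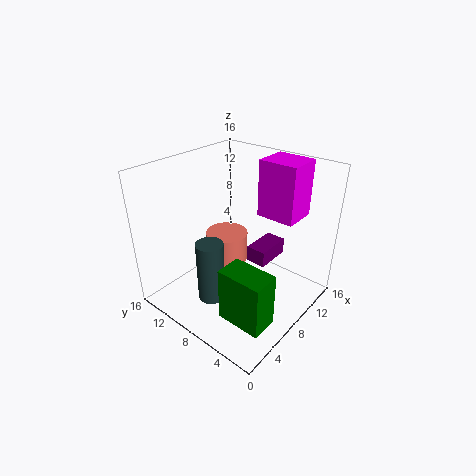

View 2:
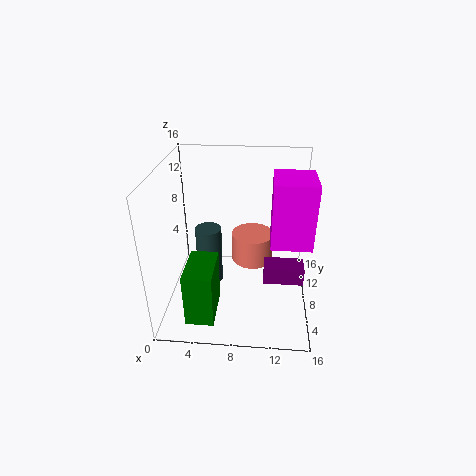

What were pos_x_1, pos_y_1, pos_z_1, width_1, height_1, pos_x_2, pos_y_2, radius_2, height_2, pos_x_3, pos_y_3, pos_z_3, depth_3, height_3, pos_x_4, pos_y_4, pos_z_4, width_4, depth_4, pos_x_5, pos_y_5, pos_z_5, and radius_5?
pos_x_1 = 11.5, pos_y_1 = 3.5, pos_z_1 = 9.5, width_1 = 4, height_1 = 6.5, pos_x_2 = 4.5, pos_y_2 = 9, radius_2 = 1.5, height_2 = 7, pos_x_3 = 3, pos_y_3 = 1.5, pos_z_3 = 1, depth_3 = 5, height_3 = 6, pos_x_4 = 11, pos_y_4 = 6.5, pos_z_4 = 3, width_4 = 4.5, depth_4 = 2.5, pos_x_5 = 9.5, pos_y_5 = 11, pos_z_5 = 3.5, radius_5 = 2.5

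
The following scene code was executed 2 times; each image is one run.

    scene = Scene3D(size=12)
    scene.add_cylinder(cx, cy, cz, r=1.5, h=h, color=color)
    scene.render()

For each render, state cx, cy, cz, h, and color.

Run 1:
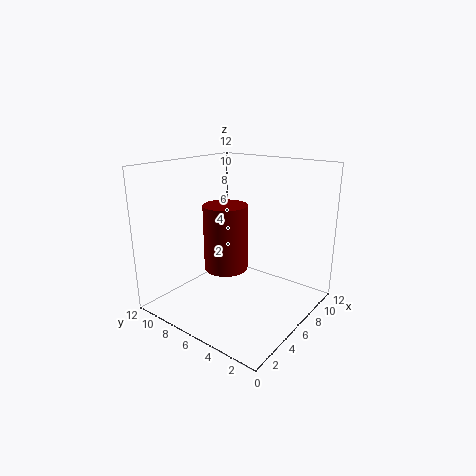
cx = 2
cy = 4
cz = 5.5
h = 4.5
color = 'maroon'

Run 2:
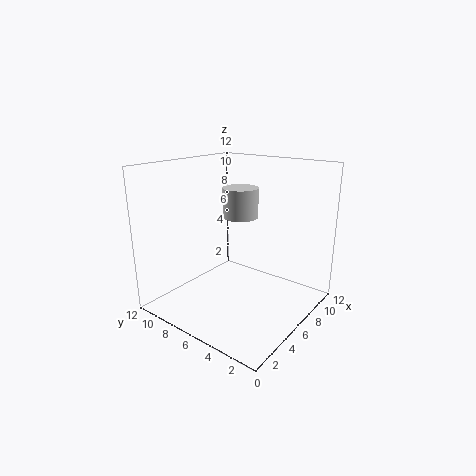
cx = 7
cy = 6.5
cz = 7.5
h = 2.5
color = 'lightgray'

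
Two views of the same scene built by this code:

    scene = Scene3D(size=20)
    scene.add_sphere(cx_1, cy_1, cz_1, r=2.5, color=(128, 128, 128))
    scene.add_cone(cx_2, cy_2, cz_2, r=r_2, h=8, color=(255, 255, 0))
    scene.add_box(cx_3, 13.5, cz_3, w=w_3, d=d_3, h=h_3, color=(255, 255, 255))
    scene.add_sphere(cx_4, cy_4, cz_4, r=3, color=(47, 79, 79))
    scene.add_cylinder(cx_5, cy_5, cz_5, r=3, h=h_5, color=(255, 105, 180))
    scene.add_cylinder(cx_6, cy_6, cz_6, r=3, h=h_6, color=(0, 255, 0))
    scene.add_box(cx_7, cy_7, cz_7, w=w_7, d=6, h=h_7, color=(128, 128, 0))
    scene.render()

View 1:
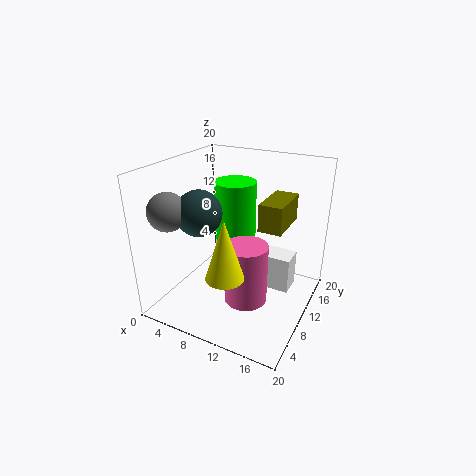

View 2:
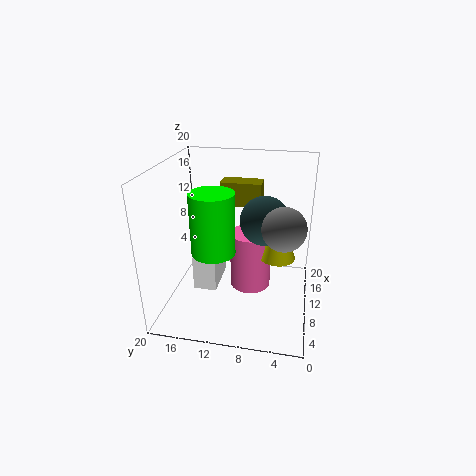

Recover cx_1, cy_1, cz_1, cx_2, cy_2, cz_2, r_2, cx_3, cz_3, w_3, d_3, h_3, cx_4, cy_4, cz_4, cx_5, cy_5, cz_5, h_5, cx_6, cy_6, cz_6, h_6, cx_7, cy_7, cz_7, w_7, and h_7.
cx_1 = 3.5; cy_1 = 3.5; cz_1 = 15; cx_2 = 11; cy_2 = 4.5; cz_2 = 7; r_2 = 2.5; cx_3 = 10; cz_3 = 0.5; w_3 = 6.5; d_3 = 3.5; h_3 = 5.5; cx_4 = 6.5; cy_4 = 6; cz_4 = 14.5; cx_5 = 12; cy_5 = 8.5; cz_5 = 1.5; h_5 = 8.5; cx_6 = 8; cy_6 = 13; cz_6 = 8.5; h_6 = 8.5; cx_7 = 14; cy_7 = 7.5; cz_7 = 13; w_7 = 3; h_7 = 3.5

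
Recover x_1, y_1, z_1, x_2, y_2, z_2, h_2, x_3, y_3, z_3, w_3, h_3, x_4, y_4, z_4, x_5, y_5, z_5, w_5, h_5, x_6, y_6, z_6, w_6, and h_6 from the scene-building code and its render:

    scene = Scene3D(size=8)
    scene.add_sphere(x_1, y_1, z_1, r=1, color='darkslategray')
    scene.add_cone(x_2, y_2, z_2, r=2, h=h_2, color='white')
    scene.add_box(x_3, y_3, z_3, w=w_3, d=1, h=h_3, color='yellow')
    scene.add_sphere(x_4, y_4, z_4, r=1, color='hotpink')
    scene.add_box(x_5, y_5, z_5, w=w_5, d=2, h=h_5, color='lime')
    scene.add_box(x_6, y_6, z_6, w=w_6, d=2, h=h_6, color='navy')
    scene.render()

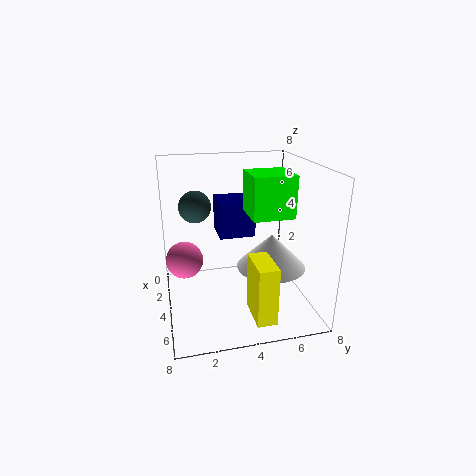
x_1 = 1; y_1 = 2; z_1 = 5; x_2 = 4; y_2 = 6; z_2 = 2; h_2 = 2; x_3 = 6; y_3 = 4; z_3 = 1; w_3 = 2; h_3 = 3; x_4 = 4; y_4 = 1; z_4 = 3; x_5 = 5; y_5 = 4; z_5 = 6; w_5 = 2; h_5 = 2; x_6 = 2; y_6 = 3; z_6 = 4; w_6 = 2; h_6 = 2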